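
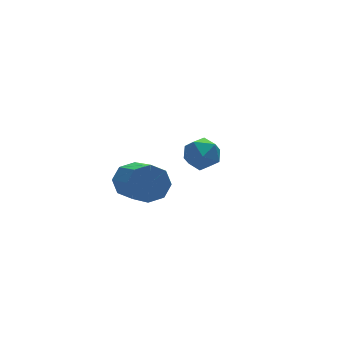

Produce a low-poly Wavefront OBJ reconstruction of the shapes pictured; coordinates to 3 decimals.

v 2.602 2.725 -1.034
v 3.25 3.066 -0.802
v 2.73 1.874 -0.138
v 3.378 2.215 0.094
v 2.702 2.566 0.194
v 2.624 3.092 -0.36
v 3.356 1.848 -0.58
v 3.278 2.374 -1.134
v 3.716 2.524 -0.522
v 3.312 2.967 -0.044
v 2.668 1.973 -0.896
v 2.264 2.416 -0.418
v -0.868 -0.431 1.437
v -0.235 -0.296 1.751
v -0.418 -1.953 2.837
v -1.052 -2.089 2.523
v -0.658 -0.07 2.023
v -0.841 -1.728 3.109
v -1.204 -0.057 1.952
v -1.387 -1.714 3.038
v -1.554 -0.262 1.579
v -1.737 -1.92 2.666
v -1.502 -0.567 1.123
v -1.685 -2.224 2.209
v -1.079 -0.792 0.851
v -1.262 -2.45 1.937
v -0.533 -0.806 0.922
v -0.716 -2.463 2.008
v -0.183 -0.6 1.294
v -0.366 -2.258 2.381
f 1 12 6
f 1 6 2
f 1 2 8
f 1 8 11
f 1 11 12
f 2 6 10
f 6 12 5
f 12 11 3
f 11 8 7
f 8 2 9
f 4 10 5
f 4 5 3
f 4 3 7
f 4 7 9
f 4 9 10
f 5 10 6
f 3 5 12
f 7 3 11
f 9 7 8
f 10 9 2
f 14 13 17
f 14 17 15
f 15 17 18
f 15 18 16
f 17 13 19
f 17 19 18
f 18 19 20
f 18 20 16
f 19 13 21
f 19 21 20
f 20 21 22
f 20 22 16
f 21 13 23
f 21 23 22
f 22 23 24
f 22 24 16
f 23 13 25
f 23 25 24
f 24 25 26
f 24 26 16
f 25 13 27
f 25 27 26
f 26 27 28
f 26 28 16
f 27 13 29
f 27 29 28
f 28 29 30
f 28 30 16
f 29 13 14
f 29 14 30
f 30 14 15
f 30 15 16



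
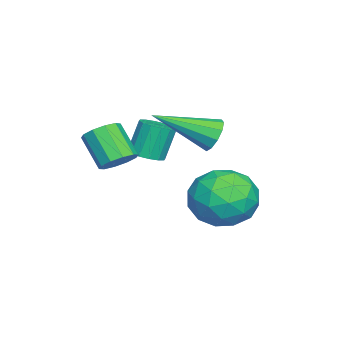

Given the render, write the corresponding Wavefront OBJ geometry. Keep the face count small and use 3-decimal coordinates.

v -3.054 0.565 -1.951
v -2.646 1.084 -1.958
v -3.019 1.394 -0.677
v -3.426 0.875 -0.669
v -2.944 1.204 -2.074
v -3.317 1.514 -0.793
v -3.271 1.153 -2.157
v -3.644 1.463 -0.875
v -3.541 0.944 -2.184
v -3.913 1.255 -0.903
v -3.679 0.634 -2.149
v -4.052 0.944 -0.868
v -3.65 0.305 -2.061
v -4.023 0.616 -0.78
v -3.461 0.046 -1.943
v -3.834 0.356 -0.662
v -3.163 -0.074 -1.827
v -3.536 0.236 -0.546
v -2.836 -0.023 -1.745
v -3.209 0.287 -0.463
v -2.567 0.185 -1.717
v -2.939 0.496 -0.436
v -2.428 0.496 -1.752
v -2.801 0.806 -0.471
v -2.457 0.824 -1.84
v -2.83 1.135 -0.559
v -0.956 3.325 0.129
v -0.556 3.677 0.552
v -0.324 1.475 1.071
v -0.934 3.639 0.732
v -1.321 3.482 0.681
v -1.567 3.264 0.419
v -1.581 3.07 0.047
v -1.355 2.973 -0.294
v -0.977 3.011 -0.474
v -0.591 3.169 -0.423
v -0.344 3.386 -0.161
v -0.331 3.58 0.211
v 0.679 0.697 -0.605
v 1.121 0.955 -0.172
v 0.544 0.22 0.857
v 0.101 -0.037 0.425
v 0.791 1.204 -0.181
v 0.213 0.469 0.849
v 0.417 1.259 -0.351
v -0.161 0.525 0.679
v 0.144 1.1 -0.618
v -0.434 0.366 0.412
v 0.075 0.787 -0.88
v -0.503 0.053 0.149
v 0.236 0.44 -1.037
v -0.341 -0.295 -0.008
v 0.567 0.191 -1.029
v -0.011 -0.544 0.001
v 0.941 0.135 -0.859
v 0.363 -0.599 0.171
v 1.214 0.294 -0.592
v 0.636 -0.44 0.438
v 1.283 0.607 -0.329
v 0.705 -0.127 0.7
v -2.304 4.514 -3.469
v -1.26 3.953 -3.903
v -2.72 2.867 -2.337
v -1.676 2.306 -2.771
v -1.583 3.298 -1.997
v -1.326 4.316 -2.697
v -2.654 2.504 -3.543
v -2.397 3.522 -4.243
v -1.477 2.71 -3.949
v -0.815 3.201 -2.993
v -3.165 3.619 -3.247
v -2.503 4.11 -2.291
v -1.746 4.378 -3.786
v -2.234 2.442 -2.454
v -2.18 3.025 -1.999
v -1.567 2.695 -2.254
v -1.784 4.591 -3.076
v -1.171 4.261 -3.331
v -1.361 3.876 -2.211
v -2.809 2.559 -2.909
v -2.196 2.229 -3.164
v -2.413 4.125 -3.986
v -1.8 3.795 -4.241
v -2.619 2.944 -4.029
v -1.26 3.318 -4.068
v -1.504 2.35 -3.402
v -2.079 2.466 -3.856
v -1.927 3.065 -4.268
v -0.871 3.606 -3.506
v -1.115 2.638 -2.84
v -1.06 3.221 -2.385
v -0.909 3.819 -2.796
v -0.998 2.876 -3.533
v -2.865 4.182 -3.4
v -3.109 3.214 -2.734
v -3.071 3.001 -3.444
v -2.92 3.599 -3.855
v -2.476 4.47 -2.838
v -2.72 3.502 -2.172
v -2.053 3.755 -1.972
v -1.901 4.354 -2.384
v -2.982 3.944 -2.707
f 2 1 5
f 2 5 3
f 3 5 6
f 3 6 4
f 5 1 7
f 5 7 6
f 6 7 8
f 6 8 4
f 7 1 9
f 7 9 8
f 8 9 10
f 8 10 4
f 9 1 11
f 9 11 10
f 10 11 12
f 10 12 4
f 11 1 13
f 11 13 12
f 12 13 14
f 12 14 4
f 13 1 15
f 13 15 14
f 14 15 16
f 14 16 4
f 15 1 17
f 15 17 16
f 16 17 18
f 16 18 4
f 17 1 19
f 17 19 18
f 18 19 20
f 18 20 4
f 19 1 21
f 19 21 20
f 20 21 22
f 20 22 4
f 21 1 23
f 21 23 22
f 22 23 24
f 22 24 4
f 23 1 25
f 23 25 24
f 24 25 26
f 24 26 4
f 25 1 2
f 25 2 26
f 26 2 3
f 26 3 4
f 28 27 30
f 28 30 29
f 30 27 31
f 30 31 29
f 31 27 32
f 31 32 29
f 32 27 33
f 32 33 29
f 33 27 34
f 33 34 29
f 34 27 35
f 34 35 29
f 35 27 36
f 35 36 29
f 36 27 37
f 36 37 29
f 37 27 38
f 37 38 29
f 38 27 28
f 38 28 29
f 40 39 43
f 40 43 41
f 41 43 44
f 41 44 42
f 43 39 45
f 43 45 44
f 44 45 46
f 44 46 42
f 45 39 47
f 45 47 46
f 46 47 48
f 46 48 42
f 47 39 49
f 47 49 48
f 48 49 50
f 48 50 42
f 49 39 51
f 49 51 50
f 50 51 52
f 50 52 42
f 51 39 53
f 51 53 52
f 52 53 54
f 52 54 42
f 53 39 55
f 53 55 54
f 54 55 56
f 54 56 42
f 55 39 57
f 55 57 56
f 56 57 58
f 56 58 42
f 57 39 59
f 57 59 58
f 58 59 60
f 58 60 42
f 59 39 40
f 59 40 60
f 60 40 41
f 60 41 42
f 61 98 77
f 98 72 101
f 77 101 66
f 98 101 77
f 61 77 73
f 77 66 78
f 73 78 62
f 77 78 73
f 61 73 82
f 73 62 83
f 82 83 68
f 73 83 82
f 61 82 94
f 82 68 97
f 94 97 71
f 82 97 94
f 61 94 98
f 94 71 102
f 98 102 72
f 94 102 98
f 62 78 89
f 78 66 92
f 89 92 70
f 78 92 89
f 66 101 79
f 101 72 100
f 79 100 65
f 101 100 79
f 72 102 99
f 102 71 95
f 99 95 63
f 102 95 99
f 71 97 96
f 97 68 84
f 96 84 67
f 97 84 96
f 68 83 88
f 83 62 85
f 88 85 69
f 83 85 88
f 64 90 76
f 90 70 91
f 76 91 65
f 90 91 76
f 64 76 74
f 76 65 75
f 74 75 63
f 76 75 74
f 64 74 81
f 74 63 80
f 81 80 67
f 74 80 81
f 64 81 86
f 81 67 87
f 86 87 69
f 81 87 86
f 64 86 90
f 86 69 93
f 90 93 70
f 86 93 90
f 65 91 79
f 91 70 92
f 79 92 66
f 91 92 79
f 63 75 99
f 75 65 100
f 99 100 72
f 75 100 99
f 67 80 96
f 80 63 95
f 96 95 71
f 80 95 96
f 69 87 88
f 87 67 84
f 88 84 68
f 87 84 88
f 70 93 89
f 93 69 85
f 89 85 62
f 93 85 89



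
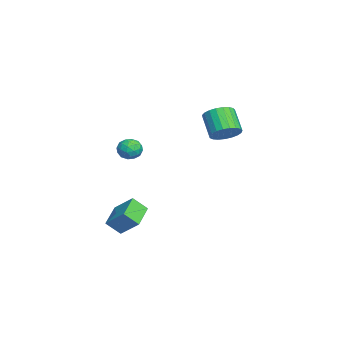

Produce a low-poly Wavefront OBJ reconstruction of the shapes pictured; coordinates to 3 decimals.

v -2.7 1.962 1.692
v -2.135 2.161 2.295
v -3.135 1.796 3.352
v -3.7 1.598 2.748
v -2.3 2.469 2.245
v -3.3 2.105 3.301
v -2.535 2.69 2.099
v -3.535 2.325 3.156
v -2.798 2.785 1.883
v -3.798 2.42 2.939
v -3.044 2.737 1.633
v -4.044 2.373 2.69
v -3.23 2.556 1.394
v -4.231 2.192 2.451
v -3.325 2.272 1.206
v -4.326 1.908 2.263
v -3.312 1.934 1.103
v -4.312 1.57 2.159
v -3.193 1.602 1.101
v -4.193 1.237 2.157
v -2.989 1.331 1.201
v -3.989 0.967 2.258
v -2.734 1.17 1.386
v -3.735 0.805 2.443
v -2.474 1.145 1.624
v -3.474 0.781 2.681
v -2.253 1.262 1.873
v -3.253 0.898 2.93
v -2.109 1.5 2.092
v -3.109 1.136 3.148
v -2.067 1.818 2.241
v -3.067 1.454 3.298
v 2.623 -2.334 2.105
v 2.89 -2.7 2.589
v 1.65 -2.48 2.531
v 1.917 -2.846 3.015
v 2.034 -2.195 2.99
v 2.635 -2.104 2.726
v 1.905 -3.076 2.394
v 2.506 -2.985 2.13
v 2.446 -3.158 2.767
v 2.526 -2.613 3.135
v 2.014 -2.567 1.985
v 2.094 -2.022 2.353
v 2.842 -2.504 2.309
v 1.698 -2.676 2.811
v 1.767 -2.293 2.796
v 1.924 -2.508 3.08
v 2.692 -2.154 2.39
v 2.849 -2.369 2.674
v 2.345 -2.072 2.91
v 1.691 -2.811 2.446
v 1.848 -3.026 2.73
v 2.616 -2.672 2.04
v 2.773 -2.887 2.324
v 2.195 -3.108 2.21
v 2.738 -2.988 2.698
v 2.166 -3.075 2.949
v 2.159 -3.21 2.584
v 2.513 -3.156 2.429
v 2.785 -2.668 2.915
v 2.213 -2.754 3.166
v 2.281 -2.371 3.151
v 2.635 -2.318 2.996
v 2.524 -2.938 3.02
v 2.327 -2.426 1.954
v 1.755 -2.512 2.205
v 1.905 -2.862 2.124
v 2.259 -2.809 1.969
v 2.374 -2.105 2.171
v 1.802 -2.192 2.422
v 2.027 -2.024 2.691
v 2.381 -1.97 2.536
v 2.016 -2.242 2.1
v 3.207 -3.002 -2.592
v 3.25 -3.711 -1.902
v 1.895 -2.632 -2.131
v 1.937 -3.341 -1.441
v 3.763 -2.119 -1.719
v 3.805 -2.828 -1.029
v 2.45 -1.749 -1.258
v 2.493 -2.458 -0.568
f 2 1 5
f 2 5 3
f 3 5 6
f 3 6 4
f 5 1 7
f 5 7 6
f 6 7 8
f 6 8 4
f 7 1 9
f 7 9 8
f 8 9 10
f 8 10 4
f 9 1 11
f 9 11 10
f 10 11 12
f 10 12 4
f 11 1 13
f 11 13 12
f 12 13 14
f 12 14 4
f 13 1 15
f 13 15 14
f 14 15 16
f 14 16 4
f 15 1 17
f 15 17 16
f 16 17 18
f 16 18 4
f 17 1 19
f 17 19 18
f 18 19 20
f 18 20 4
f 19 1 21
f 19 21 20
f 20 21 22
f 20 22 4
f 21 1 23
f 21 23 22
f 22 23 24
f 22 24 4
f 23 1 25
f 23 25 24
f 24 25 26
f 24 26 4
f 25 1 27
f 25 27 26
f 26 27 28
f 26 28 4
f 27 1 29
f 27 29 28
f 28 29 30
f 28 30 4
f 29 1 31
f 29 31 30
f 30 31 32
f 30 32 4
f 31 1 2
f 31 2 32
f 32 2 3
f 32 3 4
f 33 70 49
f 70 44 73
f 49 73 38
f 70 73 49
f 33 49 45
f 49 38 50
f 45 50 34
f 49 50 45
f 33 45 54
f 45 34 55
f 54 55 40
f 45 55 54
f 33 54 66
f 54 40 69
f 66 69 43
f 54 69 66
f 33 66 70
f 66 43 74
f 70 74 44
f 66 74 70
f 34 50 61
f 50 38 64
f 61 64 42
f 50 64 61
f 38 73 51
f 73 44 72
f 51 72 37
f 73 72 51
f 44 74 71
f 74 43 67
f 71 67 35
f 74 67 71
f 43 69 68
f 69 40 56
f 68 56 39
f 69 56 68
f 40 55 60
f 55 34 57
f 60 57 41
f 55 57 60
f 36 62 48
f 62 42 63
f 48 63 37
f 62 63 48
f 36 48 46
f 48 37 47
f 46 47 35
f 48 47 46
f 36 46 53
f 46 35 52
f 53 52 39
f 46 52 53
f 36 53 58
f 53 39 59
f 58 59 41
f 53 59 58
f 36 58 62
f 58 41 65
f 62 65 42
f 58 65 62
f 37 63 51
f 63 42 64
f 51 64 38
f 63 64 51
f 35 47 71
f 47 37 72
f 71 72 44
f 47 72 71
f 39 52 68
f 52 35 67
f 68 67 43
f 52 67 68
f 41 59 60
f 59 39 56
f 60 56 40
f 59 56 60
f 42 65 61
f 65 41 57
f 61 57 34
f 65 57 61
f 76 78 75
f 79 76 75
f 75 78 77
f 77 79 75
f 76 82 78
f 80 76 79
f 80 82 76
f 78 82 77
f 81 79 77
f 77 82 81
f 81 80 79
f 82 80 81



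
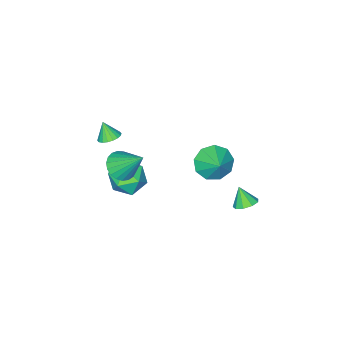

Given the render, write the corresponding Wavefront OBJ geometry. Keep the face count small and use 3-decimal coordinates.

v 2.05 -2.647 1.821
v 2.67 -2.75 1.772
v 2.05 -3.093 2.739
v 2.658 -2.498 1.894
v 2.526 -2.275 2.002
v 2.299 -2.127 2.074
v 2.023 -2.081 2.097
v 1.753 -2.147 2.064
v 1.541 -2.313 1.984
v 1.43 -2.544 1.871
v 1.442 -2.796 1.749
v 1.575 -3.019 1.641
v 1.801 -3.167 1.568
v 2.077 -3.213 1.546
v 2.347 -3.147 1.579
v 2.559 -2.981 1.659
v 0.913 -1.176 -1.814
v 1.661 -1.014 -1.033
v 1.419 -2.866 -1.947
v 2.167 -2.704 -1.166
v 1.103 -2.689 -0.915
v 0.79 -1.644 -0.833
v 2.29 -2.236 -2.147
v 1.977 -1.191 -2.065
v 2.512 -1.668 -1.239
v 1.779 -1.948 -0.478
v 1.301 -1.932 -2.502
v 0.568 -2.212 -1.741
v 3.173 -0.66 1.691
v 3.816 -1.046 2.131
v 2.967 0.64 3.129
v 3.996 -0.8 1.935
v 4.033 -0.531 1.697
v 3.922 -0.283 1.457
v 3.681 -0.101 1.258
v 3.352 -0.016 1.134
v 2.992 -0.042 1.106
v 2.664 -0.174 1.179
v 2.423 -0.391 1.34
v 2.312 -0.654 1.562
v 2.35 -0.919 1.807
v 2.531 -1.138 2.031
v 2.822 -1.275 2.196
v 3.174 -1.305 2.274
v 3.526 -1.224 2.251
v -3.422 -0.633 -2.95
v -2.662 -1.347 -2.634
v -2.858 0.313 -2.17
v -2.432 -0.983 -3.243
v -2.666 -0.455 -3.714
v -3.254 -0.01 -3.828
v -3.92 0.143 -3.531
v -4.354 -0.067 -2.962
v -4.352 -0.542 -2.387
v -3.915 -1.06 -2.076
v -3.247 -1.378 -2.173
v -2.759 2.23 -3.917
v -2.062 2.167 -3.895
v -2.841 1.65 -2.963
v -2.198 2.564 -3.666
v -2.596 2.805 -3.554
v -3.071 2.777 -3.612
v -3.399 2.493 -3.814
v -3.428 2.085 -4.063
v -3.143 1.745 -4.245
v -2.679 1.632 -4.273
v -2.252 1.799 -4.135
f 2 1 4
f 2 4 3
f 4 1 5
f 4 5 3
f 5 1 6
f 5 6 3
f 6 1 7
f 6 7 3
f 7 1 8
f 7 8 3
f 8 1 9
f 8 9 3
f 9 1 10
f 9 10 3
f 10 1 11
f 10 11 3
f 11 1 12
f 11 12 3
f 12 1 13
f 12 13 3
f 13 1 14
f 13 14 3
f 14 1 15
f 14 15 3
f 15 1 16
f 15 16 3
f 16 1 2
f 16 2 3
f 17 28 22
f 17 22 18
f 17 18 24
f 17 24 27
f 17 27 28
f 18 22 26
f 22 28 21
f 28 27 19
f 27 24 23
f 24 18 25
f 20 26 21
f 20 21 19
f 20 19 23
f 20 23 25
f 20 25 26
f 21 26 22
f 19 21 28
f 23 19 27
f 25 23 24
f 26 25 18
f 30 29 32
f 30 32 31
f 32 29 33
f 32 33 31
f 33 29 34
f 33 34 31
f 34 29 35
f 34 35 31
f 35 29 36
f 35 36 31
f 36 29 37
f 36 37 31
f 37 29 38
f 37 38 31
f 38 29 39
f 38 39 31
f 39 29 40
f 39 40 31
f 40 29 41
f 40 41 31
f 41 29 42
f 41 42 31
f 42 29 43
f 42 43 31
f 43 29 44
f 43 44 31
f 44 29 45
f 44 45 31
f 45 29 30
f 45 30 31
f 47 46 49
f 47 49 48
f 49 46 50
f 49 50 48
f 50 46 51
f 50 51 48
f 51 46 52
f 51 52 48
f 52 46 53
f 52 53 48
f 53 46 54
f 53 54 48
f 54 46 55
f 54 55 48
f 55 46 56
f 55 56 48
f 56 46 47
f 56 47 48
f 58 57 60
f 58 60 59
f 60 57 61
f 60 61 59
f 61 57 62
f 61 62 59
f 62 57 63
f 62 63 59
f 63 57 64
f 63 64 59
f 64 57 65
f 64 65 59
f 65 57 66
f 65 66 59
f 66 57 67
f 66 67 59
f 67 57 58
f 67 58 59



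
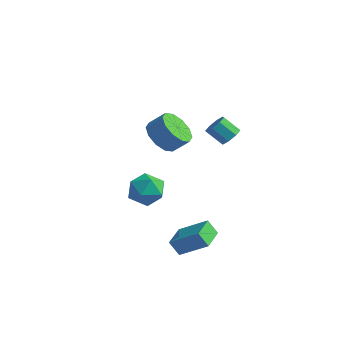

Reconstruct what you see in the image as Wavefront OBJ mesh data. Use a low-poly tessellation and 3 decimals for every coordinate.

v -4.297 1.216 -3.129
v -3.644 2.141 -3.308
v -2.776 0.199 -2.832
v -2.123 1.124 -3.011
v -2.78 1.059 -2.074
v -3.721 1.688 -2.258
v -2.699 0.652 -3.882
v -3.64 1.281 -4.066
v -2.657 1.792 -3.773
v -2.707 2.044 -2.656
v -3.713 0.296 -3.484
v -3.763 0.548 -2.367
v 1.283 2.54 2.027
v 1.782 2.315 2.448
v 0.975 1.996 3.233
v 0.477 2.22 2.813
v 1.661 2.823 2.531
v 0.855 2.503 3.316
v 1.319 3.164 2.318
v 0.512 2.845 3.103
v 0.956 3.14 1.936
v 0.149 2.821 2.721
v 0.785 2.764 1.607
v -0.022 2.445 2.392
v 0.905 2.257 1.524
v 0.099 1.937 2.309
v 1.248 1.915 1.737
v 0.441 1.596 2.522
v 1.611 1.939 2.119
v 0.804 1.62 2.904
v -0.604 -0.775 2.84
v -0.097 -0.224 2.062
v 0.63 0.207 2.842
v 0.124 -0.345 3.62
v -0.585 0.162 2.304
v 0.142 0.593 3.084
v -1.08 0.19 2.751
v -0.353 0.621 3.531
v -1.393 -0.151 3.232
v -0.666 0.279 4.012
v -1.405 -0.731 3.563
v -0.678 -0.3 4.343
v -1.11 -1.327 3.618
v -0.383 -0.896 4.398
v -0.622 -1.713 3.376
v 0.105 -1.282 4.156
v -0.127 -1.741 2.929
v 0.6 -1.31 3.709
v 0.186 -1.399 2.448
v 0.913 -0.969 3.228
v 0.198 -0.82 2.117
v 0.925 -0.389 2.897
v 1.797 -2.27 -4.142
v 1.295 -2.455 -3.333
v 1.287 -0.86 -4.136
v 0.786 -1.045 -3.327
v 3.234 -1.755 -3.133
v 2.733 -1.94 -2.324
v 2.725 -0.345 -3.127
v 2.223 -0.53 -2.318
f 1 12 6
f 1 6 2
f 1 2 8
f 1 8 11
f 1 11 12
f 2 6 10
f 6 12 5
f 12 11 3
f 11 8 7
f 8 2 9
f 4 10 5
f 4 5 3
f 4 3 7
f 4 7 9
f 4 9 10
f 5 10 6
f 3 5 12
f 7 3 11
f 9 7 8
f 10 9 2
f 14 13 17
f 14 17 15
f 15 17 18
f 15 18 16
f 17 13 19
f 17 19 18
f 18 19 20
f 18 20 16
f 19 13 21
f 19 21 20
f 20 21 22
f 20 22 16
f 21 13 23
f 21 23 22
f 22 23 24
f 22 24 16
f 23 13 25
f 23 25 24
f 24 25 26
f 24 26 16
f 25 13 27
f 25 27 26
f 26 27 28
f 26 28 16
f 27 13 29
f 27 29 28
f 28 29 30
f 28 30 16
f 29 13 14
f 29 14 30
f 30 14 15
f 30 15 16
f 32 31 35
f 32 35 33
f 33 35 36
f 33 36 34
f 35 31 37
f 35 37 36
f 36 37 38
f 36 38 34
f 37 31 39
f 37 39 38
f 38 39 40
f 38 40 34
f 39 31 41
f 39 41 40
f 40 41 42
f 40 42 34
f 41 31 43
f 41 43 42
f 42 43 44
f 42 44 34
f 43 31 45
f 43 45 44
f 44 45 46
f 44 46 34
f 45 31 47
f 45 47 46
f 46 47 48
f 46 48 34
f 47 31 49
f 47 49 48
f 48 49 50
f 48 50 34
f 49 31 51
f 49 51 50
f 50 51 52
f 50 52 34
f 51 31 32
f 51 32 52
f 52 32 33
f 52 33 34
f 54 56 53
f 57 54 53
f 53 56 55
f 55 57 53
f 54 60 56
f 58 54 57
f 58 60 54
f 56 60 55
f 59 57 55
f 55 60 59
f 59 58 57
f 60 58 59



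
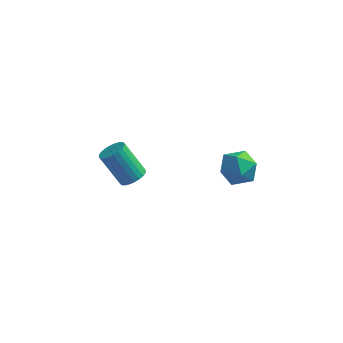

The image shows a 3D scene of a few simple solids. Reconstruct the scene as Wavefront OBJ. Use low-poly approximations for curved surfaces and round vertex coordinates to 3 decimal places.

v 0.966 -3.423 1.339
v 1.816 -3.077 1.462
v 1.524 -4.463 0.418
v 2.374 -4.117 0.541
v 1.945 -4.551 1.237
v 1.6 -3.909 1.806
v 1.74 -3.631 0.074
v 1.395 -2.989 0.643
v 2.293 -3.206 0.681
v 2.421 -3.774 1.399
v 0.919 -3.766 0.481
v 1.047 -4.334 1.199
v -3.1 -2.709 -1.839
v -2.714 -3.111 -1.505
v -3.695 -2.854 -0.066
v -4.08 -2.451 -0.401
v -2.599 -2.889 -1.466
v -3.58 -2.631 -0.027
v -2.56 -2.639 -1.484
v -3.541 -2.381 -0.045
v -2.603 -2.399 -1.556
v -3.584 -2.142 -0.118
v -2.722 -2.207 -1.671
v -3.702 -1.95 -0.233
v -2.898 -2.091 -1.812
v -3.879 -1.834 -0.374
v -3.105 -2.07 -1.957
v -4.086 -1.812 -0.519
v -3.311 -2.145 -2.084
v -4.292 -1.888 -0.646
v -3.485 -2.306 -2.174
v -4.466 -2.049 -0.735
v -3.6 -2.529 -2.213
v -4.581 -2.271 -0.774
v -3.639 -2.779 -2.195
v -4.62 -2.521 -0.756
v -3.596 -3.018 -2.122
v -4.577 -2.761 -0.684
v -3.478 -3.21 -2.007
v -4.458 -2.953 -0.569
v -3.301 -3.326 -1.866
v -4.282 -3.069 -0.428
v -3.094 -3.348 -1.721
v -4.075 -3.09 -0.283
v -2.888 -3.272 -1.594
v -3.869 -3.015 -0.156
f 1 12 6
f 1 6 2
f 1 2 8
f 1 8 11
f 1 11 12
f 2 6 10
f 6 12 5
f 12 11 3
f 11 8 7
f 8 2 9
f 4 10 5
f 4 5 3
f 4 3 7
f 4 7 9
f 4 9 10
f 5 10 6
f 3 5 12
f 7 3 11
f 9 7 8
f 10 9 2
f 14 13 17
f 14 17 15
f 15 17 18
f 15 18 16
f 17 13 19
f 17 19 18
f 18 19 20
f 18 20 16
f 19 13 21
f 19 21 20
f 20 21 22
f 20 22 16
f 21 13 23
f 21 23 22
f 22 23 24
f 22 24 16
f 23 13 25
f 23 25 24
f 24 25 26
f 24 26 16
f 25 13 27
f 25 27 26
f 26 27 28
f 26 28 16
f 27 13 29
f 27 29 28
f 28 29 30
f 28 30 16
f 29 13 31
f 29 31 30
f 30 31 32
f 30 32 16
f 31 13 33
f 31 33 32
f 32 33 34
f 32 34 16
f 33 13 35
f 33 35 34
f 34 35 36
f 34 36 16
f 35 13 37
f 35 37 36
f 36 37 38
f 36 38 16
f 37 13 39
f 37 39 38
f 38 39 40
f 38 40 16
f 39 13 41
f 39 41 40
f 40 41 42
f 40 42 16
f 41 13 43
f 41 43 42
f 42 43 44
f 42 44 16
f 43 13 45
f 43 45 44
f 44 45 46
f 44 46 16
f 45 13 14
f 45 14 46
f 46 14 15
f 46 15 16



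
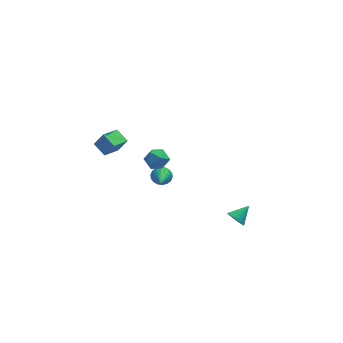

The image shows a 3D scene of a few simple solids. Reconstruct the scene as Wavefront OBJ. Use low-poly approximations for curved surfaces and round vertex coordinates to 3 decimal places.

v -0.333 -3.409 2.853
v 0.063 -3.343 3.168
v -0.587 -4.431 3.387
v -0.108 -3.243 3.279
v -0.323 -3.175 3.306
v -0.54 -3.154 3.243
v -0.716 -3.184 3.103
v -0.816 -3.258 2.913
v -0.821 -3.362 2.712
v -0.728 -3.476 2.538
v -0.558 -3.576 2.427
v -0.343 -3.644 2.4
v -0.126 -3.665 2.463
v 0.05 -3.635 2.603
v 0.15 -3.561 2.793
v 0.155 -3.457 2.995
v 3.606 -1.909 -3.124
v 3.908 -1.955 -3.558
v 4.374 -1.471 -2.636
v 3.814 -1.758 -3.587
v 3.685 -1.587 -3.537
v 3.542 -1.471 -3.416
v 3.41 -1.432 -3.244
v 3.311 -1.475 -3.051
v 3.264 -1.593 -2.871
v 3.276 -1.766 -2.735
v 3.346 -1.964 -2.666
v 3.46 -2.152 -2.676
v 3.599 -2.298 -2.764
v 3.74 -2.377 -2.914
v 3.858 -2.375 -3.1
v 3.932 -2.293 -3.291
v 3.95 -2.144 -3.453
v -0.618 -2.731 3.456
v -0.061 -2.715 3.774
v -0.919 -3.545 4.026
v -0.362 -3.529 4.344
v -0.792 -3.059 4.425
v -0.605 -2.557 4.073
v -0.375 -3.703 3.727
v -0.188 -3.201 3.375
v 0.09 -3.316 3.941
v -0.168 -2.918 4.373
v -0.812 -3.342 3.427
v -1.07 -2.944 3.859
v -2.098 1.892 -0.512
v -2.492 2.582 -0.182
v -1.31 2.525 -0.894
v -1.705 3.215 -0.564
v -1.635 1.785 0.264
v -2.03 2.475 0.594
v -0.848 2.418 -0.118
v -1.242 3.108 0.212
f 2 1 4
f 2 4 3
f 4 1 5
f 4 5 3
f 5 1 6
f 5 6 3
f 6 1 7
f 6 7 3
f 7 1 8
f 7 8 3
f 8 1 9
f 8 9 3
f 9 1 10
f 9 10 3
f 10 1 11
f 10 11 3
f 11 1 12
f 11 12 3
f 12 1 13
f 12 13 3
f 13 1 14
f 13 14 3
f 14 1 15
f 14 15 3
f 15 1 16
f 15 16 3
f 16 1 2
f 16 2 3
f 18 17 20
f 18 20 19
f 20 17 21
f 20 21 19
f 21 17 22
f 21 22 19
f 22 17 23
f 22 23 19
f 23 17 24
f 23 24 19
f 24 17 25
f 24 25 19
f 25 17 26
f 25 26 19
f 26 17 27
f 26 27 19
f 27 17 28
f 27 28 19
f 28 17 29
f 28 29 19
f 29 17 30
f 29 30 19
f 30 17 31
f 30 31 19
f 31 17 32
f 31 32 19
f 32 17 33
f 32 33 19
f 33 17 18
f 33 18 19
f 34 45 39
f 34 39 35
f 34 35 41
f 34 41 44
f 34 44 45
f 35 39 43
f 39 45 38
f 45 44 36
f 44 41 40
f 41 35 42
f 37 43 38
f 37 38 36
f 37 36 40
f 37 40 42
f 37 42 43
f 38 43 39
f 36 38 45
f 40 36 44
f 42 40 41
f 43 42 35
f 47 49 46
f 50 47 46
f 46 49 48
f 48 50 46
f 47 53 49
f 51 47 50
f 51 53 47
f 49 53 48
f 52 50 48
f 48 53 52
f 52 51 50
f 53 51 52



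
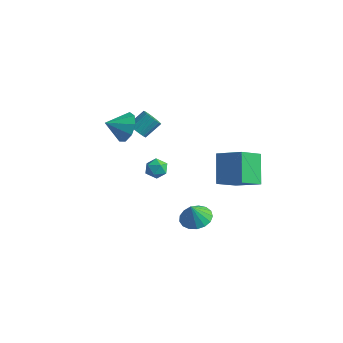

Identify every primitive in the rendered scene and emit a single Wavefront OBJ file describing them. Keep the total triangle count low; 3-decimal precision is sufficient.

v -2.405 4.032 -1.784
v -2.042 3.558 -2.138
v -3.338 3.422 -1.922
v -2.975 2.948 -2.276
v -2.869 3.027 -1.595
v -2.293 3.404 -1.509
v -3.087 3.576 -2.551
v -2.511 3.953 -2.465
v -2.464 3.276 -2.612
v -2.329 2.937 -2.021
v -3.051 4.043 -2.039
v -2.916 3.704 -1.448
v 1.249 2.302 -3.182
v 1.876 1.714 -3.412
v 1.271 1.878 -2.038
v 2.098 2.056 -3.289
v 2.125 2.455 -3.142
v 1.952 2.819 -3.003
v 1.618 3.064 -2.906
v 1.199 3.135 -2.871
v 0.792 3.015 -2.908
v 0.489 2.732 -3.008
v 0.361 2.351 -3.147
v 0.436 1.958 -3.294
v 0.697 1.644 -3.416
v 1.085 1.481 -3.484
v 1.51 1.506 -3.482
v 1.956 3.025 1.838
v 3.396 3.3 2.551
v 2.106 4.358 1.022
v 3.546 4.632 1.734
v 2.814 2.088 0.466
v 4.254 2.362 1.178
v 2.964 3.42 -0.351
v 4.404 3.695 0.362
v -3.572 2.974 0.849
v -2.967 2.801 0.821
v -2.683 3.674 1.563
v -3.288 3.846 1.591
v -2.995 3.001 0.597
v -2.712 3.873 1.339
v -3.156 3.194 0.43
v -2.872 4.067 1.172
v -3.412 3.337 0.36
v -3.128 4.21 1.102
v -3.705 3.397 0.402
v -3.421 4.27 1.144
v -3.967 3.36 0.546
v -3.683 4.232 1.288
v -4.139 3.234 0.76
v -3.855 4.107 1.501
v -4.18 3.049 0.994
v -3.897 3.921 1.736
v -4.083 2.846 1.195
v -3.799 3.719 1.936
v -3.868 2.673 1.316
v -3.585 3.545 2.058
v -3.586 2.568 1.331
v -3.302 3.441 2.073
v -3.3 2.557 1.235
v -3.016 3.429 1.977
v -3.077 2.641 1.051
v -2.793 3.513 1.793
v -1.796 0.353 3.419
v -1.054 0.283 4.025
v -2.344 -0.593 3.981
v -1.507 0.691 4.27
v -2.095 0.941 4.117
v -2.543 0.916 3.637
v -2.641 0.627 3.056
v -2.344 0.211 2.644
v -1.79 -0.139 2.595
v -1.239 -0.258 2.932
v -0.949 -0.092 3.496
f 1 12 6
f 1 6 2
f 1 2 8
f 1 8 11
f 1 11 12
f 2 6 10
f 6 12 5
f 12 11 3
f 11 8 7
f 8 2 9
f 4 10 5
f 4 5 3
f 4 3 7
f 4 7 9
f 4 9 10
f 5 10 6
f 3 5 12
f 7 3 11
f 9 7 8
f 10 9 2
f 14 13 16
f 14 16 15
f 16 13 17
f 16 17 15
f 17 13 18
f 17 18 15
f 18 13 19
f 18 19 15
f 19 13 20
f 19 20 15
f 20 13 21
f 20 21 15
f 21 13 22
f 21 22 15
f 22 13 23
f 22 23 15
f 23 13 24
f 23 24 15
f 24 13 25
f 24 25 15
f 25 13 26
f 25 26 15
f 26 13 27
f 26 27 15
f 27 13 14
f 27 14 15
f 29 31 28
f 32 29 28
f 28 31 30
f 30 32 28
f 29 35 31
f 33 29 32
f 33 35 29
f 31 35 30
f 34 32 30
f 30 35 34
f 34 33 32
f 35 33 34
f 37 36 40
f 37 40 38
f 38 40 41
f 38 41 39
f 40 36 42
f 40 42 41
f 41 42 43
f 41 43 39
f 42 36 44
f 42 44 43
f 43 44 45
f 43 45 39
f 44 36 46
f 44 46 45
f 45 46 47
f 45 47 39
f 46 36 48
f 46 48 47
f 47 48 49
f 47 49 39
f 48 36 50
f 48 50 49
f 49 50 51
f 49 51 39
f 50 36 52
f 50 52 51
f 51 52 53
f 51 53 39
f 52 36 54
f 52 54 53
f 53 54 55
f 53 55 39
f 54 36 56
f 54 56 55
f 55 56 57
f 55 57 39
f 56 36 58
f 56 58 57
f 57 58 59
f 57 59 39
f 58 36 60
f 58 60 59
f 59 60 61
f 59 61 39
f 60 36 62
f 60 62 61
f 61 62 63
f 61 63 39
f 62 36 37
f 62 37 63
f 63 37 38
f 63 38 39
f 65 64 67
f 65 67 66
f 67 64 68
f 67 68 66
f 68 64 69
f 68 69 66
f 69 64 70
f 69 70 66
f 70 64 71
f 70 71 66
f 71 64 72
f 71 72 66
f 72 64 73
f 72 73 66
f 73 64 74
f 73 74 66
f 74 64 65
f 74 65 66



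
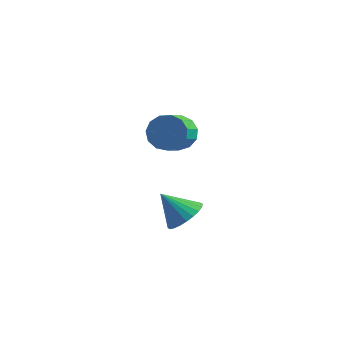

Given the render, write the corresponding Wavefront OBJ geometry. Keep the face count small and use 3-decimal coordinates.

v -3.543 3.583 1.72
v -3.104 4.005 2.355
v -2.978 2.938 2.976
v -3.417 2.517 2.34
v -3.583 4.022 2.482
v -3.457 2.956 3.102
v -4.049 3.9 2.366
v -3.924 2.833 2.986
v -4.355 3.677 2.045
v -4.229 2.611 2.666
v -4.403 3.425 1.621
v -4.277 2.358 2.242
v -4.177 3.222 1.228
v -4.052 2.156 1.849
v -3.751 3.135 0.992
v -3.625 2.069 1.612
v -3.258 3.19 0.986
v -3.132 2.123 1.606
v -2.856 3.369 1.213
v -2.73 2.303 1.834
v -2.671 3.617 1.602
v -2.546 2.551 2.222
v -2.764 3.854 2.027
v -2.638 2.787 2.648
v -0.234 -1.57 0.993
v 0.354 -2.001 1.43
v -1.166 -1.79 2.027
v 0.404 -1.693 1.541
v 0.357 -1.365 1.568
v 0.22 -1.069 1.508
v 0.014 -0.85 1.369
v -0.229 -0.74 1.173
v -0.474 -0.756 0.949
v -0.682 -0.896 0.732
v -0.821 -1.139 0.555
v -0.872 -1.448 0.444
v -0.825 -1.775 0.417
v -0.688 -2.071 0.477
v -0.482 -2.291 0.616
v -0.238 -2.401 0.812
v 0.006 -2.384 1.036
v 0.214 -2.244 1.253
f 2 1 5
f 2 5 3
f 3 5 6
f 3 6 4
f 5 1 7
f 5 7 6
f 6 7 8
f 6 8 4
f 7 1 9
f 7 9 8
f 8 9 10
f 8 10 4
f 9 1 11
f 9 11 10
f 10 11 12
f 10 12 4
f 11 1 13
f 11 13 12
f 12 13 14
f 12 14 4
f 13 1 15
f 13 15 14
f 14 15 16
f 14 16 4
f 15 1 17
f 15 17 16
f 16 17 18
f 16 18 4
f 17 1 19
f 17 19 18
f 18 19 20
f 18 20 4
f 19 1 21
f 19 21 20
f 20 21 22
f 20 22 4
f 21 1 23
f 21 23 22
f 22 23 24
f 22 24 4
f 23 1 2
f 23 2 24
f 24 2 3
f 24 3 4
f 26 25 28
f 26 28 27
f 28 25 29
f 28 29 27
f 29 25 30
f 29 30 27
f 30 25 31
f 30 31 27
f 31 25 32
f 31 32 27
f 32 25 33
f 32 33 27
f 33 25 34
f 33 34 27
f 34 25 35
f 34 35 27
f 35 25 36
f 35 36 27
f 36 25 37
f 36 37 27
f 37 25 38
f 37 38 27
f 38 25 39
f 38 39 27
f 39 25 40
f 39 40 27
f 40 25 41
f 40 41 27
f 41 25 42
f 41 42 27
f 42 25 26
f 42 26 27



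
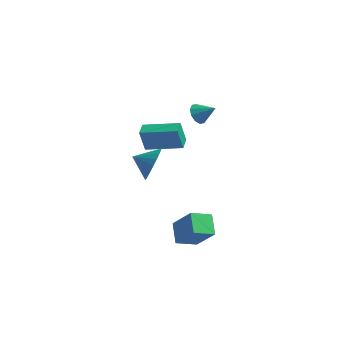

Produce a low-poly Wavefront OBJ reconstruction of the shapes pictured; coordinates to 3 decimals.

v -0.87 2.967 -3.682
v -1.18 2.954 -2.368
v -0.937 3.774 -3.69
v -1.247 3.761 -2.376
v 1.147 3.139 -3.204
v 0.837 3.126 -1.89
v 1.08 3.946 -3.212
v 0.77 3.933 -1.898
v 1.91 3.247 -0.325
v 2.279 3.466 -0.813
v 2.83 3.233 0.365
v 2.135 3.784 -0.614
v 1.904 3.896 -0.305
v 1.676 3.761 -0.003
v 1.537 3.429 0.175
v 1.541 3.027 0.163
v 1.685 2.71 -0.036
v 1.916 2.597 -0.345
v 2.144 2.733 -0.647
v 2.283 3.065 -0.825
v 2.828 -4.142 -4.053
v 2.397 -3.148 -3.516
v 3.722 -3.49 -4.543
v 3.291 -2.496 -4.005
v 3.829 -4.464 -2.655
v 3.398 -3.47 -2.117
v 4.723 -3.812 -3.144
v 4.292 -2.818 -2.607
v 1.19 -2.35 0.181
v 1.489 -2.815 1.015
v 0.13 -2.39 0.539
v 1.512 -2.441 1.123
v 1.486 -2.053 1.089
v 1.415 -1.71 0.916
v 1.31 -1.465 0.631
v 1.186 -1.355 0.278
v 1.063 -1.396 -0.09
v 0.96 -1.583 -0.417
v 0.892 -1.886 -0.653
v 0.869 -2.26 -0.762
v 0.895 -2.648 -0.727
v 0.966 -2.99 -0.554
v 1.071 -3.235 -0.269
v 1.194 -3.346 0.084
v 1.317 -3.304 0.452
v 1.421 -3.118 0.779
f 2 4 1
f 5 2 1
f 1 4 3
f 3 5 1
f 2 8 4
f 6 2 5
f 6 8 2
f 4 8 3
f 7 5 3
f 3 8 7
f 7 6 5
f 8 6 7
f 10 9 12
f 10 12 11
f 12 9 13
f 12 13 11
f 13 9 14
f 13 14 11
f 14 9 15
f 14 15 11
f 15 9 16
f 15 16 11
f 16 9 17
f 16 17 11
f 17 9 18
f 17 18 11
f 18 9 19
f 18 19 11
f 19 9 20
f 19 20 11
f 20 9 10
f 20 10 11
f 22 24 21
f 25 22 21
f 21 24 23
f 23 25 21
f 22 28 24
f 26 22 25
f 26 28 22
f 24 28 23
f 27 25 23
f 23 28 27
f 27 26 25
f 28 26 27
f 30 29 32
f 30 32 31
f 32 29 33
f 32 33 31
f 33 29 34
f 33 34 31
f 34 29 35
f 34 35 31
f 35 29 36
f 35 36 31
f 36 29 37
f 36 37 31
f 37 29 38
f 37 38 31
f 38 29 39
f 38 39 31
f 39 29 40
f 39 40 31
f 40 29 41
f 40 41 31
f 41 29 42
f 41 42 31
f 42 29 43
f 42 43 31
f 43 29 44
f 43 44 31
f 44 29 45
f 44 45 31
f 45 29 46
f 45 46 31
f 46 29 30
f 46 30 31



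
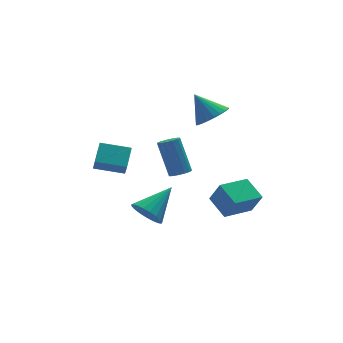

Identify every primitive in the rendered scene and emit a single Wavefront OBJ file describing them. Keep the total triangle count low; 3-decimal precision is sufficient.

v 0.316 -1.854 -0.686
v 0.645 -2.268 -0.424
v 0.472 -1.26 1.388
v 0.144 -0.846 1.126
v 0.856 -2.036 -0.533
v 0.684 -1.028 1.279
v 0.896 -1.746 -0.69
v 0.724 -0.738 1.121
v 0.752 -1.491 -0.846
v 0.58 -0.483 0.965
v 0.47 -1.35 -0.951
v 0.297 -0.342 0.86
v 0.139 -1.37 -0.972
v -0.034 -0.362 0.839
v -0.136 -1.543 -0.902
v -0.309 -0.535 0.909
v -0.267 -1.815 -0.763
v -0.44 -0.807 1.048
v -0.213 -2.099 -0.6
v -0.386 -1.091 1.212
v 0.009 -2.306 -0.463
v -0.164 -1.298 1.348
v 0.329 -2.369 -0.398
v 0.156 -1.361 1.413
v 1.918 -3.509 -3.311
v 2.225 -4.038 -2.097
v 1.718 -2.23 -2.704
v 2.025 -2.759 -1.489
v 3.615 -3.121 -3.571
v 3.922 -3.65 -2.356
v 3.415 -1.842 -2.963
v 3.722 -2.371 -1.749
v -3.397 0.262 -0.567
v -3.491 -0.218 0.212
v -2.733 1.196 0.09
v -2.828 0.716 0.869
v -2.032 -0.496 -0.869
v -2.127 -0.976 -0.09
v -1.369 0.438 -0.212
v -1.463 -0.042 0.567
v 3.856 1.831 0.428
v 4.303 1.199 1.077
v 3.264 2.749 1.732
v 4.588 1.464 1.019
v 4.762 1.786 0.872
v 4.798 2.114 0.657
v 4.69 2.399 0.407
v 4.456 2.598 0.16
v 4.129 2.68 -0.045
v 3.762 2.633 -0.179
v 3.408 2.463 -0.22
v 3.123 2.198 -0.162
v 2.949 1.876 -0.015
v 2.913 1.548 0.2
v 3.021 1.263 0.45
v 3.256 1.064 0.697
v 3.582 0.982 0.902
v 3.949 1.029 1.036
v -1.565 -2.011 -3.018
v -0.996 -2.492 -3.591
v 0.065 -1.389 -1.922
v -1.012 -2.143 -3.766
v -1.123 -1.771 -3.812
v -1.31 -1.44 -3.72
v -1.542 -1.208 -3.507
v -1.778 -1.115 -3.209
v -1.976 -1.177 -2.879
v -2.104 -1.383 -2.572
v -2.139 -1.697 -2.342
v -2.074 -2.066 -2.229
v -1.921 -2.425 -2.253
v -1.707 -2.712 -2.409
v -1.468 -2.879 -2.67
v -1.246 -2.895 -2.991
v -1.079 -2.758 -3.317
f 2 1 5
f 2 5 3
f 3 5 6
f 3 6 4
f 5 1 7
f 5 7 6
f 6 7 8
f 6 8 4
f 7 1 9
f 7 9 8
f 8 9 10
f 8 10 4
f 9 1 11
f 9 11 10
f 10 11 12
f 10 12 4
f 11 1 13
f 11 13 12
f 12 13 14
f 12 14 4
f 13 1 15
f 13 15 14
f 14 15 16
f 14 16 4
f 15 1 17
f 15 17 16
f 16 17 18
f 16 18 4
f 17 1 19
f 17 19 18
f 18 19 20
f 18 20 4
f 19 1 21
f 19 21 20
f 20 21 22
f 20 22 4
f 21 1 23
f 21 23 22
f 22 23 24
f 22 24 4
f 23 1 2
f 23 2 24
f 24 2 3
f 24 3 4
f 26 28 25
f 29 26 25
f 25 28 27
f 27 29 25
f 26 32 28
f 30 26 29
f 30 32 26
f 28 32 27
f 31 29 27
f 27 32 31
f 31 30 29
f 32 30 31
f 34 36 33
f 37 34 33
f 33 36 35
f 35 37 33
f 34 40 36
f 38 34 37
f 38 40 34
f 36 40 35
f 39 37 35
f 35 40 39
f 39 38 37
f 40 38 39
f 42 41 44
f 42 44 43
f 44 41 45
f 44 45 43
f 45 41 46
f 45 46 43
f 46 41 47
f 46 47 43
f 47 41 48
f 47 48 43
f 48 41 49
f 48 49 43
f 49 41 50
f 49 50 43
f 50 41 51
f 50 51 43
f 51 41 52
f 51 52 43
f 52 41 53
f 52 53 43
f 53 41 54
f 53 54 43
f 54 41 55
f 54 55 43
f 55 41 56
f 55 56 43
f 56 41 57
f 56 57 43
f 57 41 58
f 57 58 43
f 58 41 42
f 58 42 43
f 60 59 62
f 60 62 61
f 62 59 63
f 62 63 61
f 63 59 64
f 63 64 61
f 64 59 65
f 64 65 61
f 65 59 66
f 65 66 61
f 66 59 67
f 66 67 61
f 67 59 68
f 67 68 61
f 68 59 69
f 68 69 61
f 69 59 70
f 69 70 61
f 70 59 71
f 70 71 61
f 71 59 72
f 71 72 61
f 72 59 73
f 72 73 61
f 73 59 74
f 73 74 61
f 74 59 75
f 74 75 61
f 75 59 60
f 75 60 61



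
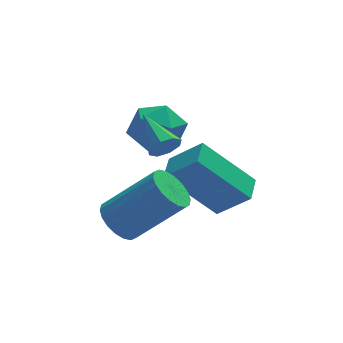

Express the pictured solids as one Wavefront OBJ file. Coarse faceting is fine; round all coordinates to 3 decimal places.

v -0.924 -0.067 -4.047
v -2.35 0.368 -2.498
v -0.551 0.72 -3.925
v -1.977 1.156 -2.376
v -0.103 -0.596 -3.144
v -1.529 -0.16 -1.595
v 0.27 0.192 -3.022
v -1.156 0.627 -1.473
v -1.783 1.429 -1.693
v -1.459 1.069 -0.917
v -3.161 1.331 -1.163
v -2.837 0.971 -0.387
v -2.673 1.848 -0.588
v -1.821 1.909 -0.915
v -2.799 0.491 -1.165
v -1.947 0.552 -1.492
v -2.087 0.489 -0.59
v -2.009 1.328 -0.234
v -2.611 1.072 -1.846
v -2.533 1.911 -1.49
v -3.822 -0.443 -3.445
v -3.435 -0.82 -3.936
v -2.032 -1.194 -2.547
v -2.418 -0.817 -2.055
v -3.321 -0.517 -3.971
v -1.918 -0.892 -2.581
v -3.306 -0.201 -3.901
v -1.902 -0.575 -2.511
v -3.392 0.068 -3.74
v -1.989 -0.306 -2.351
v -3.564 0.236 -3.522
v -2.161 -0.138 -2.132
v -3.787 0.269 -3.288
v -2.384 -0.105 -1.898
v -4.017 0.162 -3.085
v -2.614 -0.213 -1.695
v -4.208 -0.066 -2.953
v -2.805 -0.44 -1.564
v -4.322 -0.368 -2.919
v -2.919 -0.743 -1.529
v -4.338 -0.685 -2.989
v -2.934 -1.059 -1.599
v -4.251 -0.954 -3.149
v -2.848 -1.328 -1.76
v -4.079 -1.122 -3.368
v -2.676 -1.496 -1.978
v -3.856 -1.155 -3.602
v -2.453 -1.529 -2.212
v -3.626 -1.047 -3.805
v -2.223 -1.422 -2.415
v -2.553 -0.635 -0.476
v -2.367 -0.416 -0.886
v -2.847 0.615 0.056
v -2.741 -0.491 -0.917
v -3.005 -0.65 -0.69
v -3.004 -0.8 -0.338
v -2.74 -0.853 -0.067
v -2.366 -0.779 -0.036
v -2.101 -0.62 -0.263
v -2.102 -0.47 -0.615
f 2 4 1
f 5 2 1
f 1 4 3
f 3 5 1
f 2 8 4
f 6 2 5
f 6 8 2
f 4 8 3
f 7 5 3
f 3 8 7
f 7 6 5
f 8 6 7
f 9 20 14
f 9 14 10
f 9 10 16
f 9 16 19
f 9 19 20
f 10 14 18
f 14 20 13
f 20 19 11
f 19 16 15
f 16 10 17
f 12 18 13
f 12 13 11
f 12 11 15
f 12 15 17
f 12 17 18
f 13 18 14
f 11 13 20
f 15 11 19
f 17 15 16
f 18 17 10
f 22 21 25
f 22 25 23
f 23 25 26
f 23 26 24
f 25 21 27
f 25 27 26
f 26 27 28
f 26 28 24
f 27 21 29
f 27 29 28
f 28 29 30
f 28 30 24
f 29 21 31
f 29 31 30
f 30 31 32
f 30 32 24
f 31 21 33
f 31 33 32
f 32 33 34
f 32 34 24
f 33 21 35
f 33 35 34
f 34 35 36
f 34 36 24
f 35 21 37
f 35 37 36
f 36 37 38
f 36 38 24
f 37 21 39
f 37 39 38
f 38 39 40
f 38 40 24
f 39 21 41
f 39 41 40
f 40 41 42
f 40 42 24
f 41 21 43
f 41 43 42
f 42 43 44
f 42 44 24
f 43 21 45
f 43 45 44
f 44 45 46
f 44 46 24
f 45 21 47
f 45 47 46
f 46 47 48
f 46 48 24
f 47 21 49
f 47 49 48
f 48 49 50
f 48 50 24
f 49 21 22
f 49 22 50
f 50 22 23
f 50 23 24
f 52 51 54
f 52 54 53
f 54 51 55
f 54 55 53
f 55 51 56
f 55 56 53
f 56 51 57
f 56 57 53
f 57 51 58
f 57 58 53
f 58 51 59
f 58 59 53
f 59 51 60
f 59 60 53
f 60 51 52
f 60 52 53



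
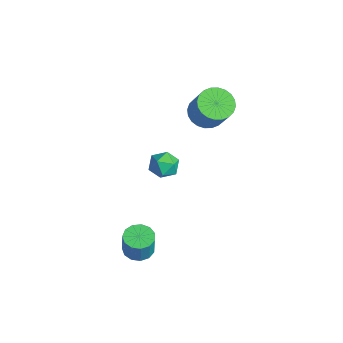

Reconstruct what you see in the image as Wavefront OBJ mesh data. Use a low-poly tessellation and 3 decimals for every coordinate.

v 3.572 -2.761 -0.758
v 3.966 -3.213 -0.868
v 4.182 -3.272 0.148
v 3.788 -2.819 0.258
v 4.146 -2.921 -0.889
v 4.362 -2.979 0.127
v 4.143 -2.578 -0.869
v 4.359 -2.636 0.147
v 3.959 -2.293 -0.813
v 4.175 -2.351 0.202
v 3.652 -2.156 -0.74
v 3.868 -2.215 0.275
v 3.32 -2.212 -0.673
v 3.536 -2.27 0.343
v 3.068 -2.442 -0.632
v 3.284 -2.5 0.383
v 2.975 -2.773 -0.632
v 3.191 -2.831 0.384
v 3.073 -3.1 -0.671
v 3.288 -3.158 0.345
v 3.328 -3.32 -0.738
v 3.544 -3.378 0.278
v 3.661 -3.362 -0.811
v 3.877 -3.42 0.204
v -1.079 2.147 1.634
v -0.429 2.095 1.205
v 0.388 2.142 2.438
v -0.261 2.193 2.866
v -0.467 2.397 1.219
v 0.35 2.443 2.452
v -0.599 2.66 1.296
v 0.219 2.707 2.529
v -0.803 2.846 1.424
v 0.014 2.892 2.657
v -1.049 2.925 1.585
v -0.232 2.971 2.818
v -1.3 2.885 1.753
v -0.483 2.932 2.985
v -1.517 2.733 1.902
v -0.7 2.78 3.135
v -1.668 2.492 2.011
v -0.85 2.538 3.244
v -1.728 2.198 2.062
v -0.911 2.245 3.295
v -1.69 1.897 2.048
v -0.873 1.943 3.281
v -1.559 1.633 1.971
v -0.741 1.68 3.204
v -1.354 1.448 1.843
v -0.537 1.494 3.076
v -1.108 1.369 1.682
v -0.291 1.415 2.915
v -0.857 1.408 1.515
v -0.04 1.455 2.747
v -0.64 1.56 1.365
v 0.177 1.607 2.598
v -0.49 1.802 1.256
v 0.328 1.848 2.489
v 1.222 -0.641 2.068
v 1.611 -0.589 1.547
v 1.929 -1.271 2.533
v 2.318 -1.219 2.012
v 2.222 -0.704 2.4
v 1.785 -0.314 2.113
v 1.755 -1.546 1.967
v 1.318 -1.156 1.68
v 1.94 -1.148 1.485
v 2.229 -0.628 1.752
v 1.311 -1.232 2.328
v 1.6 -0.712 2.595
f 2 1 5
f 2 5 3
f 3 5 6
f 3 6 4
f 5 1 7
f 5 7 6
f 6 7 8
f 6 8 4
f 7 1 9
f 7 9 8
f 8 9 10
f 8 10 4
f 9 1 11
f 9 11 10
f 10 11 12
f 10 12 4
f 11 1 13
f 11 13 12
f 12 13 14
f 12 14 4
f 13 1 15
f 13 15 14
f 14 15 16
f 14 16 4
f 15 1 17
f 15 17 16
f 16 17 18
f 16 18 4
f 17 1 19
f 17 19 18
f 18 19 20
f 18 20 4
f 19 1 21
f 19 21 20
f 20 21 22
f 20 22 4
f 21 1 23
f 21 23 22
f 22 23 24
f 22 24 4
f 23 1 2
f 23 2 24
f 24 2 3
f 24 3 4
f 26 25 29
f 26 29 27
f 27 29 30
f 27 30 28
f 29 25 31
f 29 31 30
f 30 31 32
f 30 32 28
f 31 25 33
f 31 33 32
f 32 33 34
f 32 34 28
f 33 25 35
f 33 35 34
f 34 35 36
f 34 36 28
f 35 25 37
f 35 37 36
f 36 37 38
f 36 38 28
f 37 25 39
f 37 39 38
f 38 39 40
f 38 40 28
f 39 25 41
f 39 41 40
f 40 41 42
f 40 42 28
f 41 25 43
f 41 43 42
f 42 43 44
f 42 44 28
f 43 25 45
f 43 45 44
f 44 45 46
f 44 46 28
f 45 25 47
f 45 47 46
f 46 47 48
f 46 48 28
f 47 25 49
f 47 49 48
f 48 49 50
f 48 50 28
f 49 25 51
f 49 51 50
f 50 51 52
f 50 52 28
f 51 25 53
f 51 53 52
f 52 53 54
f 52 54 28
f 53 25 55
f 53 55 54
f 54 55 56
f 54 56 28
f 55 25 57
f 55 57 56
f 56 57 58
f 56 58 28
f 57 25 26
f 57 26 58
f 58 26 27
f 58 27 28
f 59 70 64
f 59 64 60
f 59 60 66
f 59 66 69
f 59 69 70
f 60 64 68
f 64 70 63
f 70 69 61
f 69 66 65
f 66 60 67
f 62 68 63
f 62 63 61
f 62 61 65
f 62 65 67
f 62 67 68
f 63 68 64
f 61 63 70
f 65 61 69
f 67 65 66
f 68 67 60



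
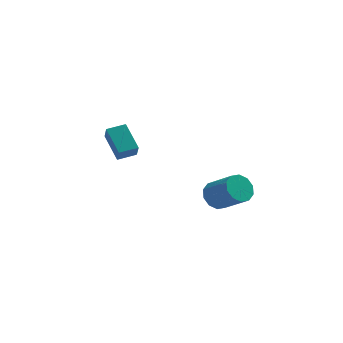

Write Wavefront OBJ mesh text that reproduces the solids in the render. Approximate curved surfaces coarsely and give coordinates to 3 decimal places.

v -0.962 0.53 -1.661
v -0.852 0.019 -0.965
v -1.555 1.568 -0.806
v -1.445 1.058 -0.11
v -0.155 0.882 -1.53
v -0.045 0.372 -0.834
v -0.748 1.921 -0.675
v -0.638 1.41 0.021
v 3.274 -3.587 -1.346
v 3.805 -3.439 -1.777
v 4.737 -4.185 -0.886
v 4.206 -4.333 -0.454
v 3.778 -3.122 -1.484
v 4.711 -3.868 -0.593
v 3.559 -2.982 -1.138
v 4.491 -3.728 -0.247
v 3.231 -3.074 -0.871
v 4.163 -3.82 0.02
v 2.919 -3.361 -0.786
v 3.851 -4.107 0.105
v 2.743 -3.735 -0.914
v 3.675 -4.481 -0.023
v 2.769 -4.052 -1.207
v 3.702 -4.798 -0.316
v 2.989 -4.192 -1.553
v 3.921 -4.938 -0.662
v 3.317 -4.1 -1.82
v 4.249 -4.846 -0.929
v 3.629 -3.813 -1.905
v 4.561 -4.559 -1.014
f 2 4 1
f 5 2 1
f 1 4 3
f 3 5 1
f 2 8 4
f 6 2 5
f 6 8 2
f 4 8 3
f 7 5 3
f 3 8 7
f 7 6 5
f 8 6 7
f 10 9 13
f 10 13 11
f 11 13 14
f 11 14 12
f 13 9 15
f 13 15 14
f 14 15 16
f 14 16 12
f 15 9 17
f 15 17 16
f 16 17 18
f 16 18 12
f 17 9 19
f 17 19 18
f 18 19 20
f 18 20 12
f 19 9 21
f 19 21 20
f 20 21 22
f 20 22 12
f 21 9 23
f 21 23 22
f 22 23 24
f 22 24 12
f 23 9 25
f 23 25 24
f 24 25 26
f 24 26 12
f 25 9 27
f 25 27 26
f 26 27 28
f 26 28 12
f 27 9 29
f 27 29 28
f 28 29 30
f 28 30 12
f 29 9 10
f 29 10 30
f 30 10 11
f 30 11 12



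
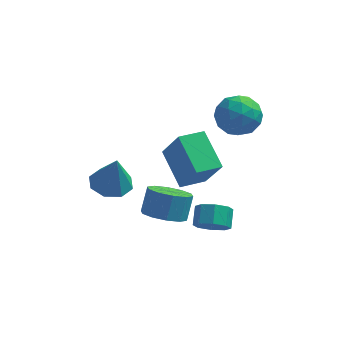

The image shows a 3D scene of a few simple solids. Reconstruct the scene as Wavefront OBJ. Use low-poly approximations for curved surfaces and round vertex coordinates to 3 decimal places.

v 1.248 0.047 -3.477
v 0.232 1.635 -2.383
v 2.344 0.881 -3.67
v 1.327 2.468 -2.575
v 2.093 -0.648 -1.685
v 1.076 0.939 -0.59
v 3.188 0.185 -1.877
v 2.172 1.773 -0.783
v 2.681 1 1.05
v 3.111 1.608 0.138
v 4.429 0.892 1.802
v 4.859 1.5 0.89
v 4.158 2.031 1.673
v 3.078 2.097 1.209
v 4.462 0.403 0.731
v 3.382 0.469 0.267
v 4.212 1.239 -0.059
v 4.023 2.245 0.523
v 3.517 0.255 1.417
v 3.328 1.261 1.999
v 2.743 1.313 0.528
v 4.797 1.187 1.412
v 4.385 1.498 1.872
v 4.638 1.856 1.336
v 2.723 1.601 1.158
v 2.976 1.959 0.622
v 3.591 2.207 1.524
v 4.564 0.541 1.318
v 4.817 0.899 0.782
v 2.902 0.644 0.604
v 3.155 1.002 0.068
v 3.949 0.293 0.416
v 3.642 1.454 -0.124
v 4.67 1.391 0.318
v 4.437 0.746 0.225
v 3.802 0.785 -0.048
v 3.532 2.046 0.219
v 4.559 1.982 0.66
v 4.147 2.294 1.121
v 3.512 2.333 0.848
v 4.179 1.829 0.103
v 2.981 0.518 1.28
v 4.008 0.454 1.721
v 4.028 0.167 1.092
v 3.393 0.206 0.819
v 2.87 1.109 1.622
v 3.898 1.046 2.064
v 3.738 1.715 1.988
v 3.103 1.754 1.715
v 3.361 0.671 1.837
v 1.052 -4.152 -1.674
v 1.827 -4.79 -1.401
v 2.022 -4.086 -0.313
v 1.248 -3.448 -0.586
v 2.077 -4.314 -1.753
v 2.272 -3.61 -0.665
v 1.935 -3.776 -2.075
v 2.13 -3.073 -0.987
v 1.457 -3.381 -2.244
v 1.652 -2.678 -1.156
v 0.824 -3.281 -2.195
v 1.019 -2.578 -1.107
v 0.278 -3.514 -1.947
v 0.473 -2.81 -0.859
v 0.028 -3.99 -1.595
v 0.223 -3.286 -0.507
v 0.17 -4.527 -1.273
v 0.365 -3.824 -0.185
v 0.648 -4.922 -1.104
v 0.843 -4.219 -0.016
v 1.281 -5.022 -1.153
v 1.476 -4.319 -0.065
v 3.158 -4.095 -2.267
v 3.994 -4.047 -2.342
v 3.997 -3.216 -1.767
v 3.162 -3.265 -1.693
v 3.686 -3.725 -2.806
v 3.689 -2.894 -2.231
v 3.069 -3.62 -2.954
v 3.073 -2.789 -2.38
v 2.505 -3.794 -2.7
v 2.508 -2.963 -2.126
v 2.323 -4.144 -2.193
v 2.326 -3.313 -1.618
v 2.631 -4.466 -1.729
v 2.634 -3.635 -1.154
v 3.247 -4.571 -1.58
v 3.251 -3.74 -1.006
v 3.812 -4.397 -1.834
v 3.815 -3.566 -1.26
v -1.403 -3.194 -0.495
v -0.816 -3.992 -0.69
v -1.077 -3.386 1.275
v -0.421 -3.328 -0.69
v -0.601 -2.585 -0.576
v -1.251 -2.198 -0.415
v -1.99 -2.395 -0.3
v -2.385 -3.06 -0.3
v -2.204 -3.803 -0.414
v -1.555 -4.189 -0.575
f 2 4 1
f 5 2 1
f 1 4 3
f 3 5 1
f 2 8 4
f 6 2 5
f 6 8 2
f 4 8 3
f 7 5 3
f 3 8 7
f 7 6 5
f 8 6 7
f 9 46 25
f 46 20 49
f 25 49 14
f 46 49 25
f 9 25 21
f 25 14 26
f 21 26 10
f 25 26 21
f 9 21 30
f 21 10 31
f 30 31 16
f 21 31 30
f 9 30 42
f 30 16 45
f 42 45 19
f 30 45 42
f 9 42 46
f 42 19 50
f 46 50 20
f 42 50 46
f 10 26 37
f 26 14 40
f 37 40 18
f 26 40 37
f 14 49 27
f 49 20 48
f 27 48 13
f 49 48 27
f 20 50 47
f 50 19 43
f 47 43 11
f 50 43 47
f 19 45 44
f 45 16 32
f 44 32 15
f 45 32 44
f 16 31 36
f 31 10 33
f 36 33 17
f 31 33 36
f 12 38 24
f 38 18 39
f 24 39 13
f 38 39 24
f 12 24 22
f 24 13 23
f 22 23 11
f 24 23 22
f 12 22 29
f 22 11 28
f 29 28 15
f 22 28 29
f 12 29 34
f 29 15 35
f 34 35 17
f 29 35 34
f 12 34 38
f 34 17 41
f 38 41 18
f 34 41 38
f 13 39 27
f 39 18 40
f 27 40 14
f 39 40 27
f 11 23 47
f 23 13 48
f 47 48 20
f 23 48 47
f 15 28 44
f 28 11 43
f 44 43 19
f 28 43 44
f 17 35 36
f 35 15 32
f 36 32 16
f 35 32 36
f 18 41 37
f 41 17 33
f 37 33 10
f 41 33 37
f 52 51 55
f 52 55 53
f 53 55 56
f 53 56 54
f 55 51 57
f 55 57 56
f 56 57 58
f 56 58 54
f 57 51 59
f 57 59 58
f 58 59 60
f 58 60 54
f 59 51 61
f 59 61 60
f 60 61 62
f 60 62 54
f 61 51 63
f 61 63 62
f 62 63 64
f 62 64 54
f 63 51 65
f 63 65 64
f 64 65 66
f 64 66 54
f 65 51 67
f 65 67 66
f 66 67 68
f 66 68 54
f 67 51 69
f 67 69 68
f 68 69 70
f 68 70 54
f 69 51 71
f 69 71 70
f 70 71 72
f 70 72 54
f 71 51 52
f 71 52 72
f 72 52 53
f 72 53 54
f 74 73 77
f 74 77 75
f 75 77 78
f 75 78 76
f 77 73 79
f 77 79 78
f 78 79 80
f 78 80 76
f 79 73 81
f 79 81 80
f 80 81 82
f 80 82 76
f 81 73 83
f 81 83 82
f 82 83 84
f 82 84 76
f 83 73 85
f 83 85 84
f 84 85 86
f 84 86 76
f 85 73 87
f 85 87 86
f 86 87 88
f 86 88 76
f 87 73 89
f 87 89 88
f 88 89 90
f 88 90 76
f 89 73 74
f 89 74 90
f 90 74 75
f 90 75 76
f 92 91 94
f 92 94 93
f 94 91 95
f 94 95 93
f 95 91 96
f 95 96 93
f 96 91 97
f 96 97 93
f 97 91 98
f 97 98 93
f 98 91 99
f 98 99 93
f 99 91 100
f 99 100 93
f 100 91 92
f 100 92 93



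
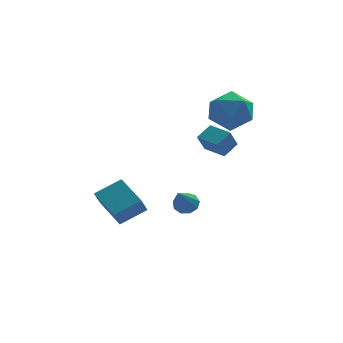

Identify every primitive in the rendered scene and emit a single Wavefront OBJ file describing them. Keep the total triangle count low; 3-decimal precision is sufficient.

v -3.618 -2.588 -2.72
v -3.891 -3.082 -1.907
v -4.359 -1.202 -2.127
v -4.632 -1.696 -1.313
v -2.448 -2.224 -2.107
v -2.721 -2.718 -1.293
v -3.189 -0.838 -1.513
v -3.462 -1.332 -0.7
v 1.671 2.965 1.675
v 2.513 2.228 2.007
v 0.487 1.512 1.453
v 1.329 0.775 1.785
v 0.857 1.509 2.56
v 1.589 2.408 2.697
v 1.411 1.332 0.763
v 2.143 2.231 0.9
v 2.352 1.219 1.444
v 2.01 1.329 2.554
v 0.99 2.411 0.906
v 0.648 2.521 2.016
v 0.332 1.59 -0.412
v -0.041 1.21 0.481
v 0.959 2.088 0.061
v 0.585 1.709 0.955
v 1.095 0.691 -0.475
v 0.721 0.312 0.419
v 1.721 1.19 -0.001
v 1.348 0.81 0.892
v -0.496 1.313 -3.629
v -0.023 0.966 -3.793
v -0.964 0.067 -2.331
v 0.093 1.233 -3.494
v -0.067 1.538 -3.259
v -0.428 1.738 -3.197
v -0.821 1.739 -3.338
v -1.062 1.541 -3.615
v -1.038 1.236 -3.899
v -0.761 0.967 -4.057
v -0.36 0.861 -4.015
f 2 4 1
f 5 2 1
f 1 4 3
f 3 5 1
f 2 8 4
f 6 2 5
f 6 8 2
f 4 8 3
f 7 5 3
f 3 8 7
f 7 6 5
f 8 6 7
f 9 20 14
f 9 14 10
f 9 10 16
f 9 16 19
f 9 19 20
f 10 14 18
f 14 20 13
f 20 19 11
f 19 16 15
f 16 10 17
f 12 18 13
f 12 13 11
f 12 11 15
f 12 15 17
f 12 17 18
f 13 18 14
f 11 13 20
f 15 11 19
f 17 15 16
f 18 17 10
f 22 24 21
f 25 22 21
f 21 24 23
f 23 25 21
f 22 28 24
f 26 22 25
f 26 28 22
f 24 28 23
f 27 25 23
f 23 28 27
f 27 26 25
f 28 26 27
f 30 29 32
f 30 32 31
f 32 29 33
f 32 33 31
f 33 29 34
f 33 34 31
f 34 29 35
f 34 35 31
f 35 29 36
f 35 36 31
f 36 29 37
f 36 37 31
f 37 29 38
f 37 38 31
f 38 29 39
f 38 39 31
f 39 29 30
f 39 30 31



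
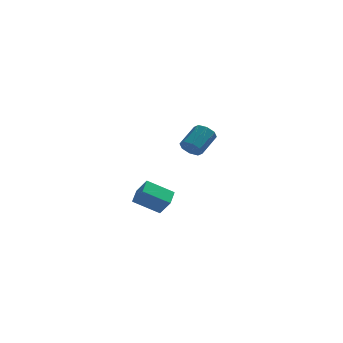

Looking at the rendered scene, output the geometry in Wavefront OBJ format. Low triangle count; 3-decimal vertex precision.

v -3.655 -3.661 -4.21
v -3.093 -4.108 -3.273
v -3.462 -2.661 -3.848
v -2.9 -3.109 -2.912
v -2.2 -3.631 -5.068
v -1.638 -4.079 -4.132
v -2.007 -2.632 -4.707
v -1.445 -3.079 -3.77
v -0.642 3.399 -3.109
v -0.249 3.583 -3.708
v 0.556 4.725 -2.83
v 0.162 4.541 -2.231
v -0.727 3.884 -3.662
v 0.078 5.025 -2.784
v -1.155 3.901 -3.292
v -0.35 5.043 -2.413
v -1.283 3.624 -2.814
v -0.478 4.766 -1.936
v -1.036 3.215 -2.51
v -0.231 4.357 -1.632
v -0.558 2.915 -2.556
v 0.247 4.056 -1.678
v -0.13 2.897 -2.927
v 0.675 4.039 -2.048
v -0.002 3.174 -3.404
v 0.803 4.316 -2.526
f 2 4 1
f 5 2 1
f 1 4 3
f 3 5 1
f 2 8 4
f 6 2 5
f 6 8 2
f 4 8 3
f 7 5 3
f 3 8 7
f 7 6 5
f 8 6 7
f 10 9 13
f 10 13 11
f 11 13 14
f 11 14 12
f 13 9 15
f 13 15 14
f 14 15 16
f 14 16 12
f 15 9 17
f 15 17 16
f 16 17 18
f 16 18 12
f 17 9 19
f 17 19 18
f 18 19 20
f 18 20 12
f 19 9 21
f 19 21 20
f 20 21 22
f 20 22 12
f 21 9 23
f 21 23 22
f 22 23 24
f 22 24 12
f 23 9 25
f 23 25 24
f 24 25 26
f 24 26 12
f 25 9 10
f 25 10 26
f 26 10 11
f 26 11 12



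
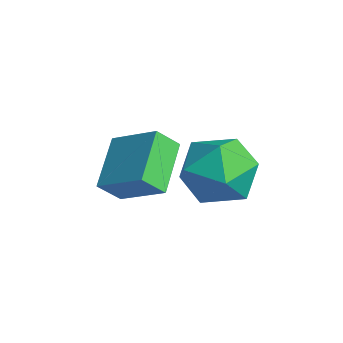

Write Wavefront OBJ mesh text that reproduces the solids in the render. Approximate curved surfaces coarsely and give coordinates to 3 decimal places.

v -0.288 2.444 -3.924
v 0.275 2.874 -2.944
v 1.245 1.286 -4.296
v 1.808 1.716 -3.316
v 0.83 1.014 -3.193
v -0.117 1.73 -2.963
v 1.637 2.43 -4.277
v 0.69 3.146 -4.047
v 1.465 2.865 -3.162
v 0.966 1.99 -2.492
v 0.554 2.17 -4.748
v 0.055 1.295 -4.078
v -0.863 -0.197 -2.657
v 0.315 0.507 -1.855
v -0.788 0.435 -3.322
v 0.391 1.138 -2.52
v 0.269 -1.178 -3.46
v 1.448 -0.475 -2.658
v 0.345 -0.547 -4.125
v 1.523 0.157 -3.323
f 1 12 6
f 1 6 2
f 1 2 8
f 1 8 11
f 1 11 12
f 2 6 10
f 6 12 5
f 12 11 3
f 11 8 7
f 8 2 9
f 4 10 5
f 4 5 3
f 4 3 7
f 4 7 9
f 4 9 10
f 5 10 6
f 3 5 12
f 7 3 11
f 9 7 8
f 10 9 2
f 14 16 13
f 17 14 13
f 13 16 15
f 15 17 13
f 14 20 16
f 18 14 17
f 18 20 14
f 16 20 15
f 19 17 15
f 15 20 19
f 19 18 17
f 20 18 19



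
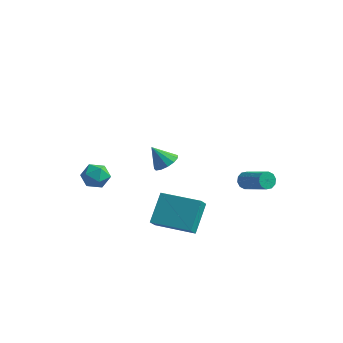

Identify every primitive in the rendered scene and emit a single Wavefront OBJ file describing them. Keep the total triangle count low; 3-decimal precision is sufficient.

v -3.854 -1.753 1.082
v -3.142 -1.67 0.73
v -3.478 -2.89 1.57
v -2.766 -2.807 1.218
v -2.969 -2.331 1.827
v -3.201 -1.628 1.526
v -3.419 -2.932 0.774
v -3.651 -2.229 0.473
v -2.873 -2.398 0.539
v -2.595 -2.027 1.19
v -4.025 -2.533 1.11
v -3.747 -2.162 1.761
v 0.427 -1.927 3.164
v 0.984 -2.154 3.502
v -0.247 -2.133 4.136
v 0.963 -1.771 3.569
v 0.772 -1.438 3.507
v 0.471 -1.26 3.336
v 0.156 -1.294 3.111
v -0.073 -1.529 2.902
v -0.143 -1.89 2.777
v -0.033 -2.263 2.774
v 0.223 -2.529 2.896
v 0.544 -2.604 3.102
v 0.828 -2.464 3.328
v 2.332 2.546 -0.118
v 2.613 2.827 -0.469
v 4.05 2.355 0.308
v 3.768 2.074 0.658
v 2.541 3.023 -0.216
v 3.978 2.551 0.561
v 2.389 3.037 0.073
v 3.826 2.565 0.85
v 2.215 2.863 0.29
v 3.652 2.391 1.067
v 2.086 2.568 0.35
v 3.522 2.097 1.127
v 2.05 2.265 0.232
v 3.487 1.793 1.009
v 2.122 2.069 -0.021
v 3.559 1.597 0.756
v 2.274 2.055 -0.31
v 3.711 1.583 0.467
v 2.448 2.229 -0.527
v 3.885 1.757 0.25
v 2.578 2.523 -0.587
v 4.014 2.052 0.19
v 0.508 -3.593 -0.017
v 0.357 -2.331 1.244
v 0.429 -2.985 -0.634
v 0.278 -1.723 0.627
v 2.562 -3.337 -0.027
v 2.411 -2.075 1.234
v 2.483 -2.729 -0.644
v 2.332 -1.467 0.617
f 1 12 6
f 1 6 2
f 1 2 8
f 1 8 11
f 1 11 12
f 2 6 10
f 6 12 5
f 12 11 3
f 11 8 7
f 8 2 9
f 4 10 5
f 4 5 3
f 4 3 7
f 4 7 9
f 4 9 10
f 5 10 6
f 3 5 12
f 7 3 11
f 9 7 8
f 10 9 2
f 14 13 16
f 14 16 15
f 16 13 17
f 16 17 15
f 17 13 18
f 17 18 15
f 18 13 19
f 18 19 15
f 19 13 20
f 19 20 15
f 20 13 21
f 20 21 15
f 21 13 22
f 21 22 15
f 22 13 23
f 22 23 15
f 23 13 24
f 23 24 15
f 24 13 25
f 24 25 15
f 25 13 14
f 25 14 15
f 27 26 30
f 27 30 28
f 28 30 31
f 28 31 29
f 30 26 32
f 30 32 31
f 31 32 33
f 31 33 29
f 32 26 34
f 32 34 33
f 33 34 35
f 33 35 29
f 34 26 36
f 34 36 35
f 35 36 37
f 35 37 29
f 36 26 38
f 36 38 37
f 37 38 39
f 37 39 29
f 38 26 40
f 38 40 39
f 39 40 41
f 39 41 29
f 40 26 42
f 40 42 41
f 41 42 43
f 41 43 29
f 42 26 44
f 42 44 43
f 43 44 45
f 43 45 29
f 44 26 46
f 44 46 45
f 45 46 47
f 45 47 29
f 46 26 27
f 46 27 47
f 47 27 28
f 47 28 29
f 49 51 48
f 52 49 48
f 48 51 50
f 50 52 48
f 49 55 51
f 53 49 52
f 53 55 49
f 51 55 50
f 54 52 50
f 50 55 54
f 54 53 52
f 55 53 54



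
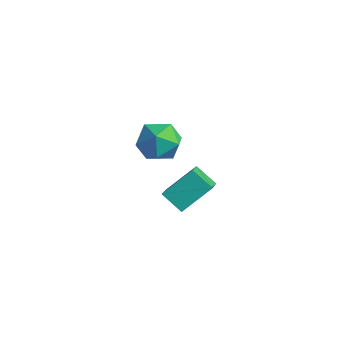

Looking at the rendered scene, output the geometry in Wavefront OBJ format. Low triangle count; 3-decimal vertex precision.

v -0.118 -2.232 3.357
v 0.757 -2.367 4.051
v 0.543 -3.533 2.269
v 1.418 -3.668 2.963
v 0.388 -3.979 3.29
v -0.02 -3.175 3.963
v 1.32 -2.725 2.357
v 0.912 -1.921 3.03
v 1.647 -2.672 3.433
v 1.07 -3.447 4.009
v 0.23 -2.453 2.311
v -0.347 -3.228 2.887
v -1.334 -0.895 -2.452
v -0.108 -2.182 -1.26
v -0.936 0.515 -1.338
v 0.29 -0.772 -0.146
v -0.33 -0.608 -3.174
v 0.896 -1.895 -1.982
v 0.068 0.802 -2.06
v 1.294 -0.485 -0.868
f 1 12 6
f 1 6 2
f 1 2 8
f 1 8 11
f 1 11 12
f 2 6 10
f 6 12 5
f 12 11 3
f 11 8 7
f 8 2 9
f 4 10 5
f 4 5 3
f 4 3 7
f 4 7 9
f 4 9 10
f 5 10 6
f 3 5 12
f 7 3 11
f 9 7 8
f 10 9 2
f 14 16 13
f 17 14 13
f 13 16 15
f 15 17 13
f 14 20 16
f 18 14 17
f 18 20 14
f 16 20 15
f 19 17 15
f 15 20 19
f 19 18 17
f 20 18 19



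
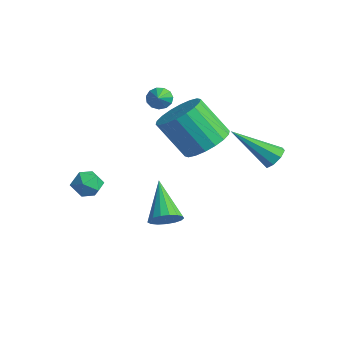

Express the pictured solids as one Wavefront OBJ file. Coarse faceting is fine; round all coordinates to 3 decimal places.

v 4.432 2.356 1.627
v 4.858 1.994 1.607
v 3.428 1.104 2.933
v 4.904 2.284 1.919
v 4.672 2.616 2.06
v 4.3 2.796 1.947
v 4.005 2.719 1.646
v 3.96 2.429 1.334
v 4.191 2.097 1.193
v 4.563 1.916 1.306
v -0.72 -2.293 -0.211
v -0.192 -2.099 -0.619
v -0.568 -3.361 -0.521
v -0.04 -3.167 -0.929
v 0.024 -3.133 -0.239
v -0.07 -2.473 -0.047
v -0.69 -2.987 -1.093
v -0.784 -2.327 -0.901
v -0.174 -2.528 -1.164
v 0.267 -2.619 -0.636
v -1.027 -2.841 -0.504
v -0.586 -2.932 0.024
v 1.662 1.276 1.345
v 2.255 1.838 1.956
v 1.37 1.126 3.467
v 0.778 0.564 2.855
v 1.901 2.112 1.878
v 1.016 1.4 3.389
v 1.501 2.22 1.695
v 0.616 1.508 3.205
v 1.132 2.142 1.442
v 0.247 1.43 2.952
v 0.868 1.892 1.17
v -0.017 1.18 2.68
v 0.762 1.52 0.932
v -0.123 0.808 2.443
v 0.834 1.099 0.776
v -0.051 0.388 2.287
v 1.07 0.714 0.733
v 0.185 0.002 2.244
v 1.424 0.44 0.811
v 0.539 -0.272 2.322
v 1.824 0.332 0.995
v 0.939 -0.38 2.505
v 2.193 0.41 1.248
v 1.308 -0.302 2.758
v 2.457 0.66 1.52
v 1.572 -0.052 3.03
v 2.563 1.032 1.757
v 1.678 0.32 3.268
v 2.491 1.452 1.913
v 1.606 0.741 3.424
v 2.591 -1.158 -1.467
v 3.065 -0.954 -1.025
v 1.229 -0.582 -0.273
v 3.013 -0.691 -1.21
v 2.865 -0.536 -1.455
v 2.653 -0.523 -1.702
v 2.428 -0.656 -1.895
v 2.239 -0.904 -1.99
v 2.131 -1.21 -1.966
v 2.129 -1.504 -1.827
v 2.232 -1.719 -1.605
v 2.417 -1.806 -1.352
v 2.642 -1.744 -1.125
v 2.855 -1.548 -0.977
v 3.008 -1.263 -0.94
v -0.622 0.637 2.891
v -0.255 0.949 2.696
v 0.162 0.063 3.449
v -0.343 1.072 2.947
v -0.52 1.057 3.18
v -0.729 0.908 3.322
v -0.904 0.674 3.326
v -0.99 0.427 3.193
v -0.959 0.247 2.964
v -0.821 0.191 2.712
v -0.619 0.276 2.517
v -0.419 0.476 2.44
v -0.283 0.727 2.507
f 2 1 4
f 2 4 3
f 4 1 5
f 4 5 3
f 5 1 6
f 5 6 3
f 6 1 7
f 6 7 3
f 7 1 8
f 7 8 3
f 8 1 9
f 8 9 3
f 9 1 10
f 9 10 3
f 10 1 2
f 10 2 3
f 11 22 16
f 11 16 12
f 11 12 18
f 11 18 21
f 11 21 22
f 12 16 20
f 16 22 15
f 22 21 13
f 21 18 17
f 18 12 19
f 14 20 15
f 14 15 13
f 14 13 17
f 14 17 19
f 14 19 20
f 15 20 16
f 13 15 22
f 17 13 21
f 19 17 18
f 20 19 12
f 24 23 27
f 24 27 25
f 25 27 28
f 25 28 26
f 27 23 29
f 27 29 28
f 28 29 30
f 28 30 26
f 29 23 31
f 29 31 30
f 30 31 32
f 30 32 26
f 31 23 33
f 31 33 32
f 32 33 34
f 32 34 26
f 33 23 35
f 33 35 34
f 34 35 36
f 34 36 26
f 35 23 37
f 35 37 36
f 36 37 38
f 36 38 26
f 37 23 39
f 37 39 38
f 38 39 40
f 38 40 26
f 39 23 41
f 39 41 40
f 40 41 42
f 40 42 26
f 41 23 43
f 41 43 42
f 42 43 44
f 42 44 26
f 43 23 45
f 43 45 44
f 44 45 46
f 44 46 26
f 45 23 47
f 45 47 46
f 46 47 48
f 46 48 26
f 47 23 49
f 47 49 48
f 48 49 50
f 48 50 26
f 49 23 51
f 49 51 50
f 50 51 52
f 50 52 26
f 51 23 24
f 51 24 52
f 52 24 25
f 52 25 26
f 54 53 56
f 54 56 55
f 56 53 57
f 56 57 55
f 57 53 58
f 57 58 55
f 58 53 59
f 58 59 55
f 59 53 60
f 59 60 55
f 60 53 61
f 60 61 55
f 61 53 62
f 61 62 55
f 62 53 63
f 62 63 55
f 63 53 64
f 63 64 55
f 64 53 65
f 64 65 55
f 65 53 66
f 65 66 55
f 66 53 67
f 66 67 55
f 67 53 54
f 67 54 55
f 69 68 71
f 69 71 70
f 71 68 72
f 71 72 70
f 72 68 73
f 72 73 70
f 73 68 74
f 73 74 70
f 74 68 75
f 74 75 70
f 75 68 76
f 75 76 70
f 76 68 77
f 76 77 70
f 77 68 78
f 77 78 70
f 78 68 79
f 78 79 70
f 79 68 80
f 79 80 70
f 80 68 69
f 80 69 70



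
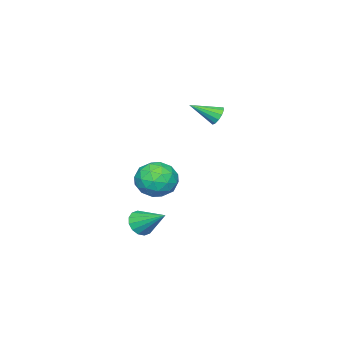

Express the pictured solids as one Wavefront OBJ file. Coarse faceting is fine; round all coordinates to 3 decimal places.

v 0.647 2.691 1.075
v 1.236 2.202 0.237
v -0.876 1.838 0.503
v -0.287 1.349 -0.335
v -0.099 1.045 0.743
v 0.843 1.573 1.096
v -0.483 2.467 -0.356
v 0.459 2.995 -0.003
v 0.538 2.064 -0.648
v 0.775 1.185 0.031
v -0.415 2.855 0.709
v -0.178 1.976 1.388
v 1.075 2.522 0.706
v -0.715 1.518 0.034
v -0.605 1.34 0.667
v -0.258 1.053 0.174
v 0.844 2.152 1.211
v 1.19 1.864 0.718
v 0.406 1.184 1.016
v -0.83 2.176 0.022
v -0.484 1.888 -0.471
v 0.618 2.987 0.566
v 0.965 2.7 0.073
v -0.046 2.856 -0.276
v 1.011 2.153 -0.307
v 0.116 1.651 -0.643
v 0.001 2.309 -0.655
v 0.554 2.619 -0.447
v 1.151 1.636 0.092
v 0.255 1.135 -0.244
v 0.366 0.956 0.39
v 0.919 1.266 0.598
v 0.74 1.555 -0.428
v 0.105 2.905 0.984
v -0.791 2.404 0.648
v -0.559 2.774 0.142
v -0.006 3.084 0.35
v 0.244 2.389 1.383
v -0.651 1.887 1.047
v -0.194 1.421 1.187
v 0.359 1.731 1.395
v -0.38 2.485 1.168
v -3.878 2.715 3.376
v -3.521 2.668 2.896
v -2.982 1.665 4.144
v -3.393 2.917 3.086
v -3.419 3.101 3.368
v -3.59 3.163 3.653
v -3.853 3.083 3.85
v -4.124 2.886 3.896
v -4.317 2.635 3.777
v -4.37 2.409 3.531
v -4.267 2.281 3.236
v -4.041 2.29 2.985
v -3.763 2.435 2.858
v 2.818 3.09 -1.168
v 3.387 3.341 -1.586
v 2.882 4.53 -0.212
v 3.068 3.473 -1.762
v 2.681 3.502 -1.779
v 2.331 3.42 -1.633
v 2.111 3.25 -1.362
v 2.081 3.037 -1.038
v 2.248 2.838 -0.75
v 2.568 2.707 -0.573
v 2.955 2.678 -0.556
v 3.305 2.759 -0.703
v 3.524 2.929 -0.974
v 3.555 3.142 -1.297
f 1 38 17
f 38 12 41
f 17 41 6
f 38 41 17
f 1 17 13
f 17 6 18
f 13 18 2
f 17 18 13
f 1 13 22
f 13 2 23
f 22 23 8
f 13 23 22
f 1 22 34
f 22 8 37
f 34 37 11
f 22 37 34
f 1 34 38
f 34 11 42
f 38 42 12
f 34 42 38
f 2 18 29
f 18 6 32
f 29 32 10
f 18 32 29
f 6 41 19
f 41 12 40
f 19 40 5
f 41 40 19
f 12 42 39
f 42 11 35
f 39 35 3
f 42 35 39
f 11 37 36
f 37 8 24
f 36 24 7
f 37 24 36
f 8 23 28
f 23 2 25
f 28 25 9
f 23 25 28
f 4 30 16
f 30 10 31
f 16 31 5
f 30 31 16
f 4 16 14
f 16 5 15
f 14 15 3
f 16 15 14
f 4 14 21
f 14 3 20
f 21 20 7
f 14 20 21
f 4 21 26
f 21 7 27
f 26 27 9
f 21 27 26
f 4 26 30
f 26 9 33
f 30 33 10
f 26 33 30
f 5 31 19
f 31 10 32
f 19 32 6
f 31 32 19
f 3 15 39
f 15 5 40
f 39 40 12
f 15 40 39
f 7 20 36
f 20 3 35
f 36 35 11
f 20 35 36
f 9 27 28
f 27 7 24
f 28 24 8
f 27 24 28
f 10 33 29
f 33 9 25
f 29 25 2
f 33 25 29
f 44 43 46
f 44 46 45
f 46 43 47
f 46 47 45
f 47 43 48
f 47 48 45
f 48 43 49
f 48 49 45
f 49 43 50
f 49 50 45
f 50 43 51
f 50 51 45
f 51 43 52
f 51 52 45
f 52 43 53
f 52 53 45
f 53 43 54
f 53 54 45
f 54 43 55
f 54 55 45
f 55 43 44
f 55 44 45
f 57 56 59
f 57 59 58
f 59 56 60
f 59 60 58
f 60 56 61
f 60 61 58
f 61 56 62
f 61 62 58
f 62 56 63
f 62 63 58
f 63 56 64
f 63 64 58
f 64 56 65
f 64 65 58
f 65 56 66
f 65 66 58
f 66 56 67
f 66 67 58
f 67 56 68
f 67 68 58
f 68 56 69
f 68 69 58
f 69 56 57
f 69 57 58

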